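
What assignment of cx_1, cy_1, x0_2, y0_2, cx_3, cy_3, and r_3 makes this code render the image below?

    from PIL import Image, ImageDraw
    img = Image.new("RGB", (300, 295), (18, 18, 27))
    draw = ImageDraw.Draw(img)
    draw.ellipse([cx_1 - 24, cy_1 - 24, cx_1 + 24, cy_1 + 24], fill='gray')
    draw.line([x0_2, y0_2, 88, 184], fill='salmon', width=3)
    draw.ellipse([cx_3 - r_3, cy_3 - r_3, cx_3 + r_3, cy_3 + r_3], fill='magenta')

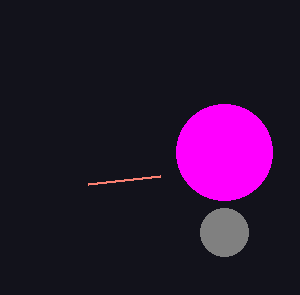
cx_1 = 224, cy_1 = 232, x0_2 = 160, y0_2 = 176, cx_3 = 224, cy_3 = 152, r_3 = 48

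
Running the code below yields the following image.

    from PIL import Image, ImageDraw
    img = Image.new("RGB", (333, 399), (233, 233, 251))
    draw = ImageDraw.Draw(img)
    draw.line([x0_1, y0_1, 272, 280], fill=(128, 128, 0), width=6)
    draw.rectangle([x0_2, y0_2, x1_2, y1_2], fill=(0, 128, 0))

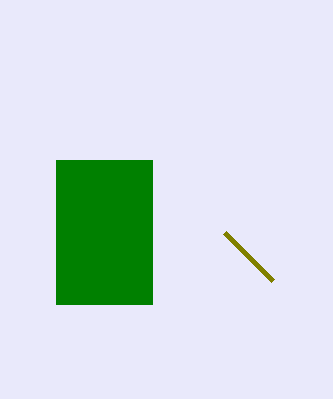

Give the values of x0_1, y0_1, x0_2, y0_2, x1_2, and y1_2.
x0_1 = 224, y0_1 = 232, x0_2 = 56, y0_2 = 160, x1_2 = 152, y1_2 = 304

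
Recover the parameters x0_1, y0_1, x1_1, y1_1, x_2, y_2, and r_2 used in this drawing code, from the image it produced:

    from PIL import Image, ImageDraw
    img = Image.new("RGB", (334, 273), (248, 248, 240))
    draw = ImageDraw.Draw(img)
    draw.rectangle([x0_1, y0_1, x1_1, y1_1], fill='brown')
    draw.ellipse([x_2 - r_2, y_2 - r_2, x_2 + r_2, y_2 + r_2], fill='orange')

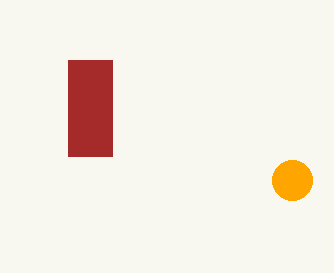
x0_1 = 68
y0_1 = 60
x1_1 = 112
y1_1 = 156
x_2 = 292
y_2 = 180
r_2 = 20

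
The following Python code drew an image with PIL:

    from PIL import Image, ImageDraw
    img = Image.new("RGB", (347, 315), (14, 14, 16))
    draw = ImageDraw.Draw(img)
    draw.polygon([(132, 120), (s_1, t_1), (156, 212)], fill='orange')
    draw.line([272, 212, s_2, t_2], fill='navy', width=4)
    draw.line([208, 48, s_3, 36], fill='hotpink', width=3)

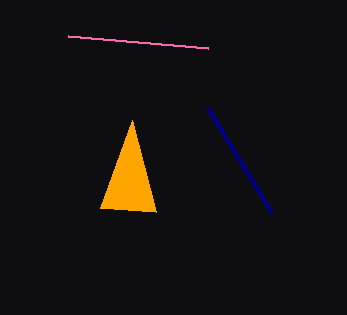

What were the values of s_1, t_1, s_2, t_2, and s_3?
s_1 = 100; t_1 = 208; s_2 = 208; t_2 = 108; s_3 = 68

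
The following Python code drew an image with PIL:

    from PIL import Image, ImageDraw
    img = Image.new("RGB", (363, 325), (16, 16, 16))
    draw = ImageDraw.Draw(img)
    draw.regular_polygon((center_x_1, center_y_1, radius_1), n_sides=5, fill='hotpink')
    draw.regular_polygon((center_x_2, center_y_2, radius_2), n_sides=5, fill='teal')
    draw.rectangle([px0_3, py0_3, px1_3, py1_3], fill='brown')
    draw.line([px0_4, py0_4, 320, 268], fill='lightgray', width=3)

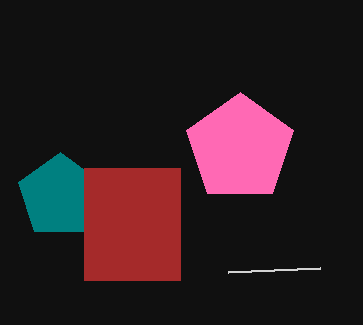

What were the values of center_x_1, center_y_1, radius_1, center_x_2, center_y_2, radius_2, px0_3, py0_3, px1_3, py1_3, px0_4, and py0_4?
center_x_1 = 240, center_y_1 = 148, radius_1 = 56, center_x_2 = 60, center_y_2 = 196, radius_2 = 44, px0_3 = 84, py0_3 = 168, px1_3 = 180, py1_3 = 280, px0_4 = 228, py0_4 = 272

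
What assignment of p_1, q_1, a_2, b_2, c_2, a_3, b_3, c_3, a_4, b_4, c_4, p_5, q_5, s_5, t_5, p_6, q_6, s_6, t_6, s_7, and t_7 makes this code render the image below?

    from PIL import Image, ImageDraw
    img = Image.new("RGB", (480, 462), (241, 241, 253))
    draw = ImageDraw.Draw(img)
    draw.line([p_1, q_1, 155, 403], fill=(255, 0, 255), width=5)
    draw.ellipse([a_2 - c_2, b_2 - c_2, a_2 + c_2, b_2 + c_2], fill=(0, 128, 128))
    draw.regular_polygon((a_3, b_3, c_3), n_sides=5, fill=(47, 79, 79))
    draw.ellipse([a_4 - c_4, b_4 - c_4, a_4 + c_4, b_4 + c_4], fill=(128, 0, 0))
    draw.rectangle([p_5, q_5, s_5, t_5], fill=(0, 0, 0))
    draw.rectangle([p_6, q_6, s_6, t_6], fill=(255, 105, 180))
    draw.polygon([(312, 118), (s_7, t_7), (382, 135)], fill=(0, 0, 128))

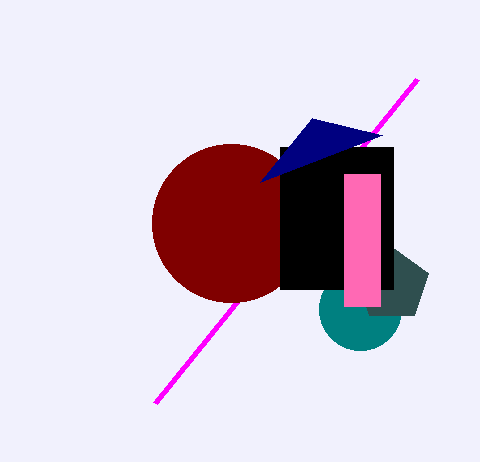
p_1 = 417, q_1 = 79, a_2 = 360, b_2 = 309, c_2 = 41, a_3 = 392, b_3 = 285, c_3 = 38, a_4 = 231, b_4 = 223, c_4 = 79, p_5 = 280, q_5 = 147, s_5 = 393, t_5 = 289, p_6 = 344, q_6 = 174, s_6 = 380, t_6 = 306, s_7 = 260, t_7 = 182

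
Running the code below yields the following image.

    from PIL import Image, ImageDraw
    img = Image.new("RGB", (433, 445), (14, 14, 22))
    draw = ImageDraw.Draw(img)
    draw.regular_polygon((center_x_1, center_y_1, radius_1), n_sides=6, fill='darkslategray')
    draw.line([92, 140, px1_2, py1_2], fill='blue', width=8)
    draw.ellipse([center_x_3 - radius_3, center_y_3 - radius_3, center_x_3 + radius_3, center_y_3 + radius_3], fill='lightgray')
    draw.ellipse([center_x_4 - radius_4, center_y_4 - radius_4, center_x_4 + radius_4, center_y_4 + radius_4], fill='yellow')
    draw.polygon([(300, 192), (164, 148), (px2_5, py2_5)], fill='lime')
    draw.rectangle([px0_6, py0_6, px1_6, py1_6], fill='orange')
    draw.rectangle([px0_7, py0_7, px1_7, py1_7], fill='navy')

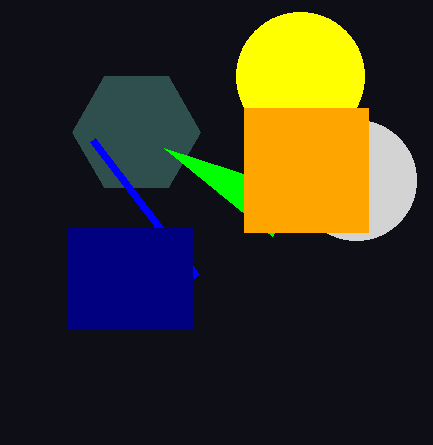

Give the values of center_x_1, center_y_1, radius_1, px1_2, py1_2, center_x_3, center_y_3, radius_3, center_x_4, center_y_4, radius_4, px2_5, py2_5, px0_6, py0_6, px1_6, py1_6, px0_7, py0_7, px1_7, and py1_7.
center_x_1 = 136; center_y_1 = 132; radius_1 = 64; px1_2 = 196; py1_2 = 276; center_x_3 = 356; center_y_3 = 180; radius_3 = 60; center_x_4 = 300; center_y_4 = 76; radius_4 = 64; px2_5 = 272; py2_5 = 236; px0_6 = 244; py0_6 = 108; px1_6 = 368; py1_6 = 232; px0_7 = 68; py0_7 = 228; px1_7 = 192; py1_7 = 328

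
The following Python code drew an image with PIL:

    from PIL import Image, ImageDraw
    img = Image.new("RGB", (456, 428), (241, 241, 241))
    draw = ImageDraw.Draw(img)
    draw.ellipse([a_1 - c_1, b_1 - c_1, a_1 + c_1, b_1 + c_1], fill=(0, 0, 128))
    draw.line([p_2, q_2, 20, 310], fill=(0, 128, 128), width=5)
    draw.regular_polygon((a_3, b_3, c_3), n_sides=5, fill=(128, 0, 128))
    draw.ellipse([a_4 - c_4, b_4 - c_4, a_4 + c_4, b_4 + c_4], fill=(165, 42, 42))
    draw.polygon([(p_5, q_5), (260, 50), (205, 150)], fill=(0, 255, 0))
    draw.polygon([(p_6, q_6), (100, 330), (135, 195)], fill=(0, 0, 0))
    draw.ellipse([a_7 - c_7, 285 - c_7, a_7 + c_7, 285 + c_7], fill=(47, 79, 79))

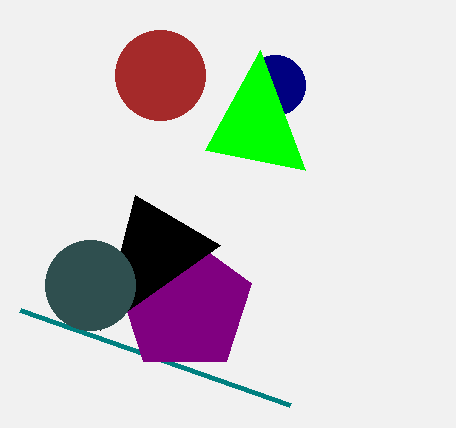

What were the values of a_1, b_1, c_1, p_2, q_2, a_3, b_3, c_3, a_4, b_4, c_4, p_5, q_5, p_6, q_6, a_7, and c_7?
a_1 = 275
b_1 = 85
c_1 = 30
p_2 = 290
q_2 = 405
a_3 = 185
b_3 = 305
c_3 = 70
a_4 = 160
b_4 = 75
c_4 = 45
p_5 = 305
q_5 = 170
p_6 = 220
q_6 = 245
a_7 = 90
c_7 = 45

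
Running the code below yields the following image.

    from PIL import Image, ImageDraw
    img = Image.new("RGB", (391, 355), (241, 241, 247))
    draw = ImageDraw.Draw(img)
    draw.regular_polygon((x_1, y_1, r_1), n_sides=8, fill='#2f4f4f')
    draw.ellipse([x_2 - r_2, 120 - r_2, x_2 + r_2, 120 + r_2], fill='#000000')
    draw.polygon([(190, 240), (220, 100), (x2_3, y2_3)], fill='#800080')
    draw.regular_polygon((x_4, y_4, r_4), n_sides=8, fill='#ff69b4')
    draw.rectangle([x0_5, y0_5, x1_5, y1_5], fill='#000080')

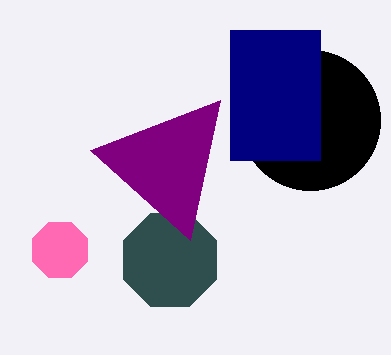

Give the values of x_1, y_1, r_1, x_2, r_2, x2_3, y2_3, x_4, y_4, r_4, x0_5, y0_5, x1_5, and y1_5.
x_1 = 170, y_1 = 260, r_1 = 50, x_2 = 310, r_2 = 70, x2_3 = 90, y2_3 = 150, x_4 = 60, y_4 = 250, r_4 = 30, x0_5 = 230, y0_5 = 30, x1_5 = 320, y1_5 = 160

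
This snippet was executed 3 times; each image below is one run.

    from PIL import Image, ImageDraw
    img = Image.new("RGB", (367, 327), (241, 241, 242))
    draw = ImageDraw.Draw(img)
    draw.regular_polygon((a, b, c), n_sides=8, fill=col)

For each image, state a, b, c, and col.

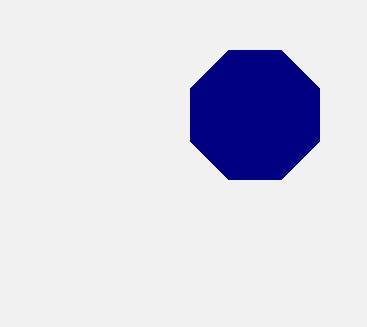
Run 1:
a = 255; b = 115; c = 70; col = 'navy'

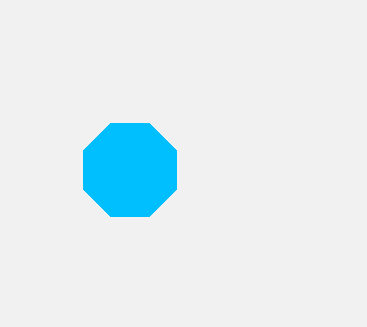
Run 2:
a = 130
b = 170
c = 50
col = 'deepskyblue'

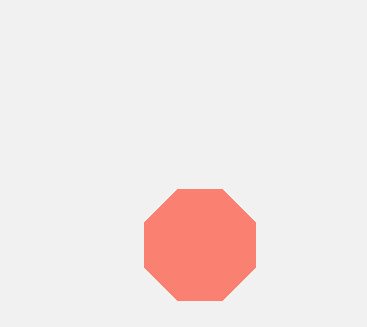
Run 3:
a = 200, b = 245, c = 60, col = 'salmon'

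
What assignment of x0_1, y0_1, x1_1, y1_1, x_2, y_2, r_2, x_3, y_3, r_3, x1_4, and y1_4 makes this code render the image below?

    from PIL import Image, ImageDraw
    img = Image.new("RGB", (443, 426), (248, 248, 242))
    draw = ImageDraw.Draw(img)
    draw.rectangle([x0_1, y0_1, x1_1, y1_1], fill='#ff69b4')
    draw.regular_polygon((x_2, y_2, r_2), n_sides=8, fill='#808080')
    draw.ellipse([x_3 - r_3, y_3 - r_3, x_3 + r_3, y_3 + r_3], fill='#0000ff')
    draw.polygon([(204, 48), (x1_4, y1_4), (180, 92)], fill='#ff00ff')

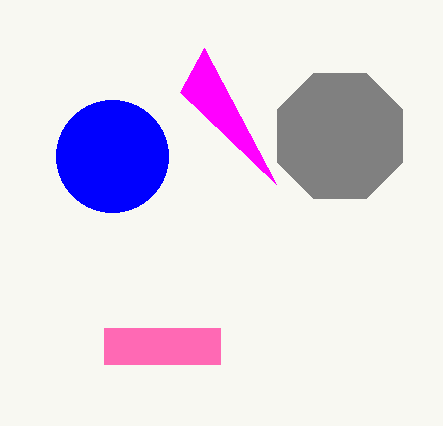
x0_1 = 104
y0_1 = 328
x1_1 = 220
y1_1 = 364
x_2 = 340
y_2 = 136
r_2 = 68
x_3 = 112
y_3 = 156
r_3 = 56
x1_4 = 276
y1_4 = 184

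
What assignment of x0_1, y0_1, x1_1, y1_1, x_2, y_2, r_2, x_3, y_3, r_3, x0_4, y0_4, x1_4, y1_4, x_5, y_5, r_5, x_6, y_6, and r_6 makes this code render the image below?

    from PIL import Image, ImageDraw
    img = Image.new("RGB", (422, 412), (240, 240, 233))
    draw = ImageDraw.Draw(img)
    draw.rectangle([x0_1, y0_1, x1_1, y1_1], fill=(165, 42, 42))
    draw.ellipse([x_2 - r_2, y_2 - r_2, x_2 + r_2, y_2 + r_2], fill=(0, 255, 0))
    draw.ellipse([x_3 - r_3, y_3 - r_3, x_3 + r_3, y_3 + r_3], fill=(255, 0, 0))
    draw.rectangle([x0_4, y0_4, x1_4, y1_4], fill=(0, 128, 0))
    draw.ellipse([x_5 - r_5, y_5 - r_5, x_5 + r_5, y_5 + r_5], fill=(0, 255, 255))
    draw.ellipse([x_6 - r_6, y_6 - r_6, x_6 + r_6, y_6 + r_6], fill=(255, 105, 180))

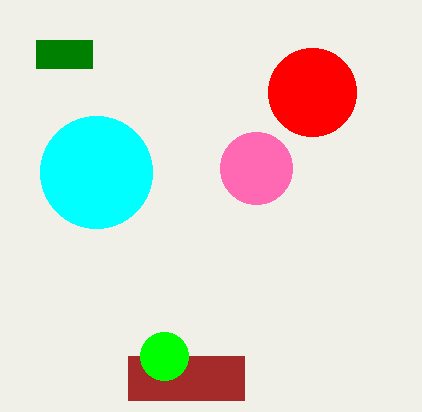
x0_1 = 128
y0_1 = 356
x1_1 = 244
y1_1 = 400
x_2 = 164
y_2 = 356
r_2 = 24
x_3 = 312
y_3 = 92
r_3 = 44
x0_4 = 36
y0_4 = 40
x1_4 = 92
y1_4 = 68
x_5 = 96
y_5 = 172
r_5 = 56
x_6 = 256
y_6 = 168
r_6 = 36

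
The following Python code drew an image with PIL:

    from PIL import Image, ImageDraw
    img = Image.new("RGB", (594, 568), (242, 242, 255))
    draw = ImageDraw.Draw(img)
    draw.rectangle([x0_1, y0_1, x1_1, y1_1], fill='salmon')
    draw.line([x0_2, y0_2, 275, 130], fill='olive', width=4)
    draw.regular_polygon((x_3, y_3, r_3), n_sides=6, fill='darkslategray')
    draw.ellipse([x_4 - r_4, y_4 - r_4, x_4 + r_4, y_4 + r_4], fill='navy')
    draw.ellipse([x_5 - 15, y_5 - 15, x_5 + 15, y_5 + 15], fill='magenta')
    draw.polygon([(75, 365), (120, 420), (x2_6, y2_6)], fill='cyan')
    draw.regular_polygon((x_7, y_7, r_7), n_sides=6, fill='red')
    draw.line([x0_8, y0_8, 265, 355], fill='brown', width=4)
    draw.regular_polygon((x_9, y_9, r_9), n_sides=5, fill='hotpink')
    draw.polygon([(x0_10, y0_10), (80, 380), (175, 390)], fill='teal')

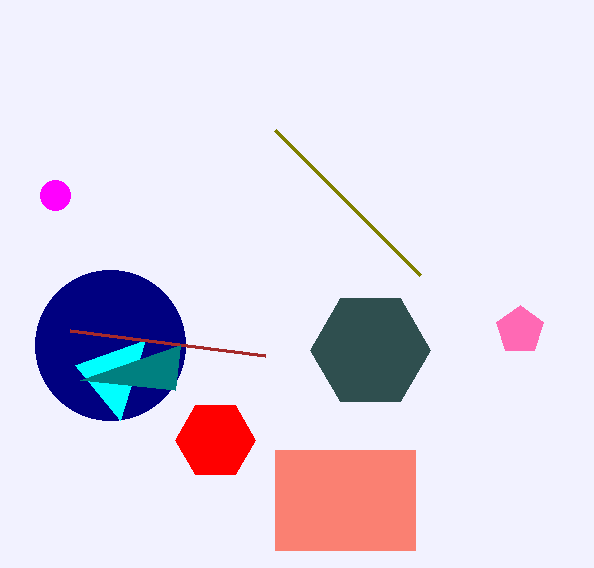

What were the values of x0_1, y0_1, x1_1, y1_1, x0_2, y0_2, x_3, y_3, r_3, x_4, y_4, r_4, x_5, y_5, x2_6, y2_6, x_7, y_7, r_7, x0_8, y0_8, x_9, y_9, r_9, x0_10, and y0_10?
x0_1 = 275
y0_1 = 450
x1_1 = 415
y1_1 = 550
x0_2 = 420
y0_2 = 275
x_3 = 370
y_3 = 350
r_3 = 60
x_4 = 110
y_4 = 345
r_4 = 75
x_5 = 55
y_5 = 195
x2_6 = 145
y2_6 = 340
x_7 = 215
y_7 = 440
r_7 = 40
x0_8 = 70
y0_8 = 330
x_9 = 520
y_9 = 330
r_9 = 25
x0_10 = 180
y0_10 = 345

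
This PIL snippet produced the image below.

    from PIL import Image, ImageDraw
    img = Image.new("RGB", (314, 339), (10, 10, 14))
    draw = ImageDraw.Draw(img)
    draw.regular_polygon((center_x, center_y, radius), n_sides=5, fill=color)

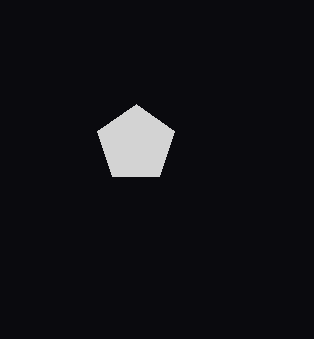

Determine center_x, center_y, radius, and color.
center_x = 136; center_y = 144; radius = 40; color = 'lightgray'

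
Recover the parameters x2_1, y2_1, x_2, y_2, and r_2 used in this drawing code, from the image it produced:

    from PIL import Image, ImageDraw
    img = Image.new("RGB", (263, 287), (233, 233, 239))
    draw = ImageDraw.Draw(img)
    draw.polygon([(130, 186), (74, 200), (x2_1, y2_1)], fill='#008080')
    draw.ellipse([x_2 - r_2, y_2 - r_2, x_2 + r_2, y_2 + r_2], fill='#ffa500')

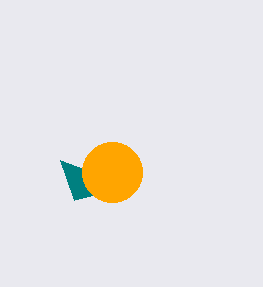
x2_1 = 60, y2_1 = 160, x_2 = 112, y_2 = 172, r_2 = 30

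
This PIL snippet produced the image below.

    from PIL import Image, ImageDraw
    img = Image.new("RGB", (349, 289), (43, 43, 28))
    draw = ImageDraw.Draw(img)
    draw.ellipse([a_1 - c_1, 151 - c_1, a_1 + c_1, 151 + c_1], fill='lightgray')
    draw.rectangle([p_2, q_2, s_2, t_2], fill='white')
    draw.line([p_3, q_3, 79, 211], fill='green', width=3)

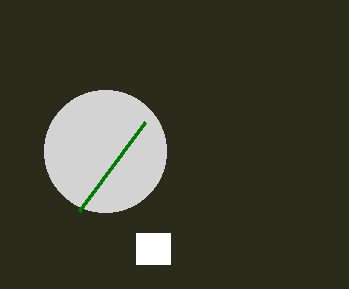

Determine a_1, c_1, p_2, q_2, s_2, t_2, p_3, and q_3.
a_1 = 105; c_1 = 61; p_2 = 136; q_2 = 233; s_2 = 170; t_2 = 264; p_3 = 145; q_3 = 122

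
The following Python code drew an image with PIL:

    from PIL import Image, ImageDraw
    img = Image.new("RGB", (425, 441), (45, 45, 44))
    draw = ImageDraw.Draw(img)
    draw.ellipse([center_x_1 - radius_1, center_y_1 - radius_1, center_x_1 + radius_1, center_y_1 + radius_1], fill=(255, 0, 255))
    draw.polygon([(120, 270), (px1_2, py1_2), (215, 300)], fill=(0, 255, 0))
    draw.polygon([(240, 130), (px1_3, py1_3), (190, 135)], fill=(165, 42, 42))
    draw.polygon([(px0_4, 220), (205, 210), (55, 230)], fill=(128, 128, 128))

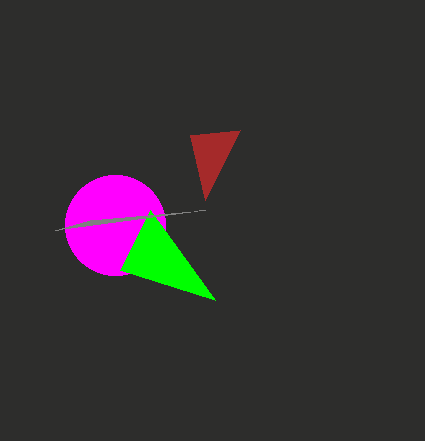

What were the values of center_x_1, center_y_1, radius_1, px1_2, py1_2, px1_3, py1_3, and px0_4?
center_x_1 = 115
center_y_1 = 225
radius_1 = 50
px1_2 = 150
py1_2 = 210
px1_3 = 205
py1_3 = 200
px0_4 = 90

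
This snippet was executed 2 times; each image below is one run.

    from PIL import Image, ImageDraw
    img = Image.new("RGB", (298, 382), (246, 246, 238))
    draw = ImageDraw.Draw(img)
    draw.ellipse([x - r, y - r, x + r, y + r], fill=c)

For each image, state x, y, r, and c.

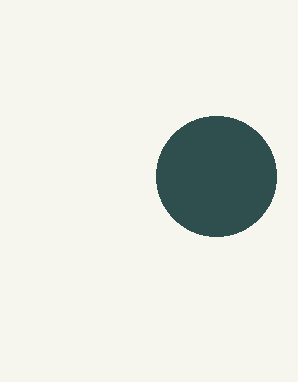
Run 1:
x = 216; y = 176; r = 60; c = 'darkslategray'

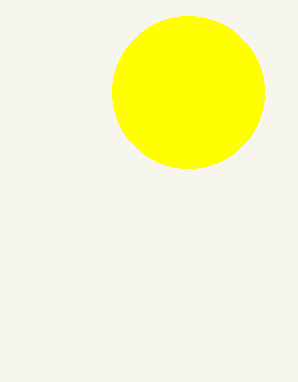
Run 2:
x = 188
y = 92
r = 76
c = 'yellow'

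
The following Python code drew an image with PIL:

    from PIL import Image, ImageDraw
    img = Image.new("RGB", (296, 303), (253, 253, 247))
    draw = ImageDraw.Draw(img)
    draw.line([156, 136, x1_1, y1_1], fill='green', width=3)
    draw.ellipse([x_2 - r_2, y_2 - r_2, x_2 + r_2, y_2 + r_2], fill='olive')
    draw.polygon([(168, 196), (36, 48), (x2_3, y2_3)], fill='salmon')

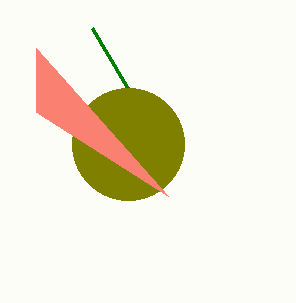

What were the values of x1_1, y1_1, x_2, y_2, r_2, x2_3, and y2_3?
x1_1 = 92; y1_1 = 28; x_2 = 128; y_2 = 144; r_2 = 56; x2_3 = 36; y2_3 = 112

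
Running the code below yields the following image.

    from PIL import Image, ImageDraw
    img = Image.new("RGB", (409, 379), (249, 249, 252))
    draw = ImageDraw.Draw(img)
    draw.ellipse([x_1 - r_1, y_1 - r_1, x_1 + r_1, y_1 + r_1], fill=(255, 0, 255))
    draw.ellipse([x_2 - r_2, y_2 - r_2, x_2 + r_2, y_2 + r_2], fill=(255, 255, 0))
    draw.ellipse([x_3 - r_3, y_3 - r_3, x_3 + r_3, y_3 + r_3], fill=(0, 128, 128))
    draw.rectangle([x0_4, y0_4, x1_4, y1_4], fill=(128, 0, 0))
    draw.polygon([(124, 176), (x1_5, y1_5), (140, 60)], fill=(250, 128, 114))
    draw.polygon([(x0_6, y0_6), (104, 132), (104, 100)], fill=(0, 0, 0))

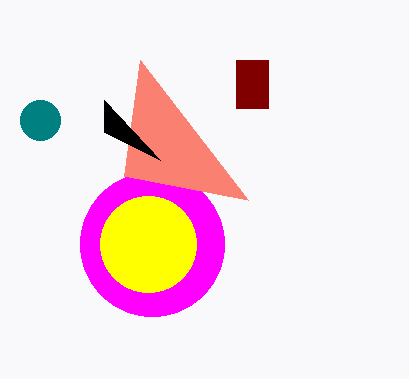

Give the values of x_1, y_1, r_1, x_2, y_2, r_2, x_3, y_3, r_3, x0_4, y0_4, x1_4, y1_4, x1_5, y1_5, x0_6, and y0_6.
x_1 = 152; y_1 = 244; r_1 = 72; x_2 = 148; y_2 = 244; r_2 = 48; x_3 = 40; y_3 = 120; r_3 = 20; x0_4 = 236; y0_4 = 60; x1_4 = 268; y1_4 = 108; x1_5 = 248; y1_5 = 200; x0_6 = 160; y0_6 = 160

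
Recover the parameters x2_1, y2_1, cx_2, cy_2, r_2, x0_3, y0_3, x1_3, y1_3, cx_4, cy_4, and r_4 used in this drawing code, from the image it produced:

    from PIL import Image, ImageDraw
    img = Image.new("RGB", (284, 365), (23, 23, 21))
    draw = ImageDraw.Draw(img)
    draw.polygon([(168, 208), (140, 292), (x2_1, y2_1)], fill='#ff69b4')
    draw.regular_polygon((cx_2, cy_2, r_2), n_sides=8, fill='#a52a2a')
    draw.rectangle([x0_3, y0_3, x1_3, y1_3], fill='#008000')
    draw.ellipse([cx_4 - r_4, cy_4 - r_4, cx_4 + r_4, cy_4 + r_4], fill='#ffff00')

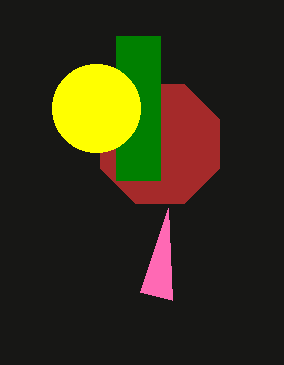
x2_1 = 172; y2_1 = 300; cx_2 = 160; cy_2 = 144; r_2 = 64; x0_3 = 116; y0_3 = 36; x1_3 = 160; y1_3 = 180; cx_4 = 96; cy_4 = 108; r_4 = 44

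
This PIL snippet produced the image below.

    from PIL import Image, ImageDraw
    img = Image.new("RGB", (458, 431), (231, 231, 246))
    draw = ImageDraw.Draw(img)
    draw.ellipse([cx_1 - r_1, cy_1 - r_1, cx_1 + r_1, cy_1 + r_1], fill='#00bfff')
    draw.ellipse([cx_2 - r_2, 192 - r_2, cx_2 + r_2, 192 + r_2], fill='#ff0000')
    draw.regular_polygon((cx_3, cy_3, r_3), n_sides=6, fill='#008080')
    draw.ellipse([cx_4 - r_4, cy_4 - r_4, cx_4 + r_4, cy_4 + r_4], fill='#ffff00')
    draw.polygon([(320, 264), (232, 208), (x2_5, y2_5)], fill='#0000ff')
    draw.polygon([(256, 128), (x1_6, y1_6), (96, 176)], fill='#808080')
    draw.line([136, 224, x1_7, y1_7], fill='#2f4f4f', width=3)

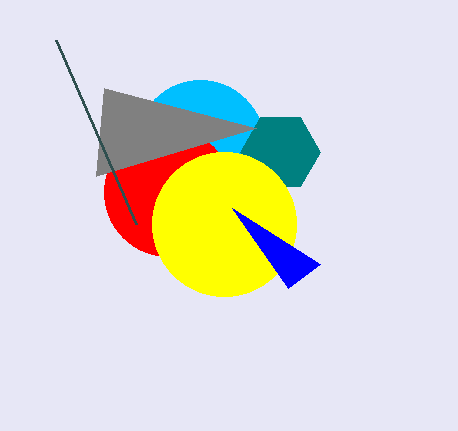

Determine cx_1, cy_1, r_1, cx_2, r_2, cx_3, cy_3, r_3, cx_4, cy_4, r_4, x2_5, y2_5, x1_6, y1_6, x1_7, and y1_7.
cx_1 = 200
cy_1 = 144
r_1 = 64
cx_2 = 168
r_2 = 64
cx_3 = 280
cy_3 = 152
r_3 = 40
cx_4 = 224
cy_4 = 224
r_4 = 72
x2_5 = 288
y2_5 = 288
x1_6 = 104
y1_6 = 88
x1_7 = 56
y1_7 = 40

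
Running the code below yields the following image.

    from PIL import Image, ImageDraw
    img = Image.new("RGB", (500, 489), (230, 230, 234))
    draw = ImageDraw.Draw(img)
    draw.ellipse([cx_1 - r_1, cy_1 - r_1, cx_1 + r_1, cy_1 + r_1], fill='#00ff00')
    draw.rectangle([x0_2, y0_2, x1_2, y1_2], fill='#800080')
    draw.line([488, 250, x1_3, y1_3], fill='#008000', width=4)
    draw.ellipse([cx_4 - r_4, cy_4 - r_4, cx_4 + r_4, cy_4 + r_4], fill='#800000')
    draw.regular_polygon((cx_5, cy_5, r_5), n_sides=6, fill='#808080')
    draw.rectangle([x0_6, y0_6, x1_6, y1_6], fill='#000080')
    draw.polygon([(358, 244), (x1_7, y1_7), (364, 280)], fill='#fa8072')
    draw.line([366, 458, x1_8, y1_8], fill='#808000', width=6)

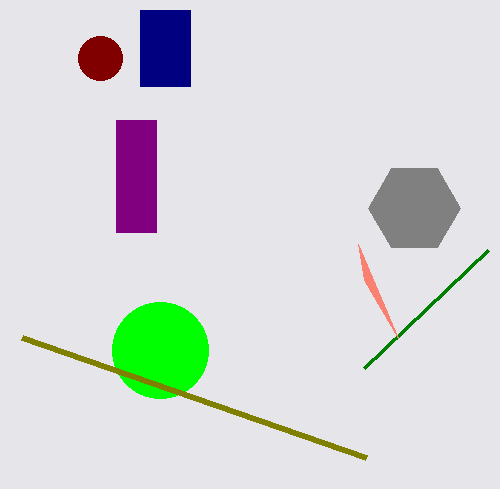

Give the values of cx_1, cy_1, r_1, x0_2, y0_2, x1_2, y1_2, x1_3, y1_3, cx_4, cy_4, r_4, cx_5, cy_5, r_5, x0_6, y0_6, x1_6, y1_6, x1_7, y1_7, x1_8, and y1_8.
cx_1 = 160; cy_1 = 350; r_1 = 48; x0_2 = 116; y0_2 = 120; x1_2 = 156; y1_2 = 232; x1_3 = 364; y1_3 = 368; cx_4 = 100; cy_4 = 58; r_4 = 22; cx_5 = 414; cy_5 = 208; r_5 = 46; x0_6 = 140; y0_6 = 10; x1_6 = 190; y1_6 = 86; x1_7 = 398; y1_7 = 338; x1_8 = 22; y1_8 = 338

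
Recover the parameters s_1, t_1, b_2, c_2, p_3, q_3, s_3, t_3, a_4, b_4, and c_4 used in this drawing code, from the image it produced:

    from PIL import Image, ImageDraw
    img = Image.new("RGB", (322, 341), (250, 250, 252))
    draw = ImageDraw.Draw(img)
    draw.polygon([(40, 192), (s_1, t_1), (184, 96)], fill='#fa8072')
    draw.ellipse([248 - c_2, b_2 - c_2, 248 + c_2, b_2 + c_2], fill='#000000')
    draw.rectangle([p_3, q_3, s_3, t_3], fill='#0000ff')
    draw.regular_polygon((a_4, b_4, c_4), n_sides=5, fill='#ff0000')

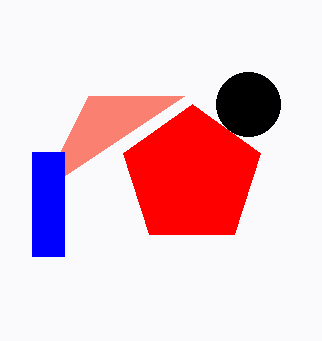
s_1 = 88
t_1 = 96
b_2 = 104
c_2 = 32
p_3 = 32
q_3 = 152
s_3 = 64
t_3 = 256
a_4 = 192
b_4 = 176
c_4 = 72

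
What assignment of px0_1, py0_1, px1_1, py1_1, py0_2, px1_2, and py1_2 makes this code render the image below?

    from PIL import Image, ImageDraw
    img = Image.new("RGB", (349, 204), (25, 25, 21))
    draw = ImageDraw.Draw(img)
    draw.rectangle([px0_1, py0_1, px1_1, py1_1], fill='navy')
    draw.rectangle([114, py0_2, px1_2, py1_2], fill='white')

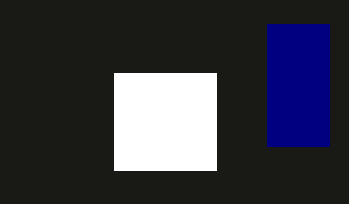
px0_1 = 267
py0_1 = 24
px1_1 = 329
py1_1 = 146
py0_2 = 73
px1_2 = 216
py1_2 = 170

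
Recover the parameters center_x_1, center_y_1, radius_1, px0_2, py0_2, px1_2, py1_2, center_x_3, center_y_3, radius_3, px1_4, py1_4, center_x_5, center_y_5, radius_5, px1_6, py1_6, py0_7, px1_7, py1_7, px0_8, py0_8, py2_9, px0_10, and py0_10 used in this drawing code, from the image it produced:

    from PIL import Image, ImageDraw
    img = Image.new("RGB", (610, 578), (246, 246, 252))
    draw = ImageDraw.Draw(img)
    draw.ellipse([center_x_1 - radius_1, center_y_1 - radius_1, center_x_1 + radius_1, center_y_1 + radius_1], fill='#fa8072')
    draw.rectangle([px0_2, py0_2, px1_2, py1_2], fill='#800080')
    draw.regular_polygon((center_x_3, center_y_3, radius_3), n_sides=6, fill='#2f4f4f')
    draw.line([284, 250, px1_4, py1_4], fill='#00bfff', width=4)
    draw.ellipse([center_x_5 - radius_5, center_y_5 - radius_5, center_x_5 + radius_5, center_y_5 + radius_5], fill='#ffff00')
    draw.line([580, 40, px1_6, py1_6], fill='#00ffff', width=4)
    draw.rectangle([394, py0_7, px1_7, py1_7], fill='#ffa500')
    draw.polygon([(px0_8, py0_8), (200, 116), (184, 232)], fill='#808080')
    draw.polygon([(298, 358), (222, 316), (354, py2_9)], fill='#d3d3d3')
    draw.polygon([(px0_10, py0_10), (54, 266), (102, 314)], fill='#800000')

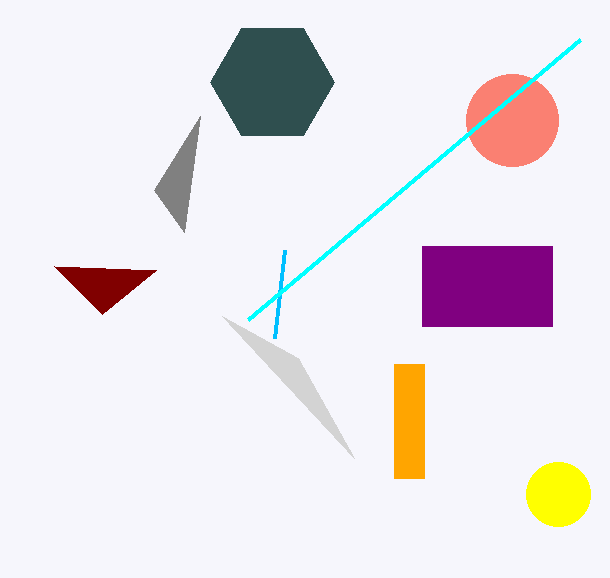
center_x_1 = 512; center_y_1 = 120; radius_1 = 46; px0_2 = 422; py0_2 = 246; px1_2 = 552; py1_2 = 326; center_x_3 = 272; center_y_3 = 82; radius_3 = 62; px1_4 = 274; py1_4 = 338; center_x_5 = 558; center_y_5 = 494; radius_5 = 32; px1_6 = 248; py1_6 = 320; py0_7 = 364; px1_7 = 424; py1_7 = 478; px0_8 = 154; py0_8 = 190; py2_9 = 458; px0_10 = 156; py0_10 = 270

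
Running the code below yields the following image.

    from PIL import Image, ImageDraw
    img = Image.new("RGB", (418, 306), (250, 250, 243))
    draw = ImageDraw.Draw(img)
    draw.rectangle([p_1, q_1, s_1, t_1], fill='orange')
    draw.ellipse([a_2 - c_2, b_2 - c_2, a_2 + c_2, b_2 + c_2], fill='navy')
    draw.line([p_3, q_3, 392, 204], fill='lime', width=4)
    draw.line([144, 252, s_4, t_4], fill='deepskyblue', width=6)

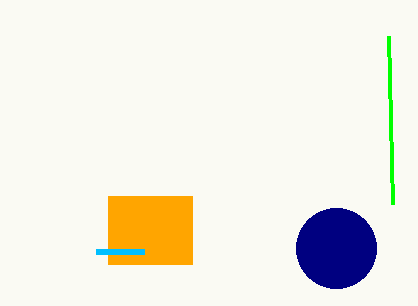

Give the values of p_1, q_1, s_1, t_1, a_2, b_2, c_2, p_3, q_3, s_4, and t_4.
p_1 = 108
q_1 = 196
s_1 = 192
t_1 = 264
a_2 = 336
b_2 = 248
c_2 = 40
p_3 = 388
q_3 = 36
s_4 = 96
t_4 = 252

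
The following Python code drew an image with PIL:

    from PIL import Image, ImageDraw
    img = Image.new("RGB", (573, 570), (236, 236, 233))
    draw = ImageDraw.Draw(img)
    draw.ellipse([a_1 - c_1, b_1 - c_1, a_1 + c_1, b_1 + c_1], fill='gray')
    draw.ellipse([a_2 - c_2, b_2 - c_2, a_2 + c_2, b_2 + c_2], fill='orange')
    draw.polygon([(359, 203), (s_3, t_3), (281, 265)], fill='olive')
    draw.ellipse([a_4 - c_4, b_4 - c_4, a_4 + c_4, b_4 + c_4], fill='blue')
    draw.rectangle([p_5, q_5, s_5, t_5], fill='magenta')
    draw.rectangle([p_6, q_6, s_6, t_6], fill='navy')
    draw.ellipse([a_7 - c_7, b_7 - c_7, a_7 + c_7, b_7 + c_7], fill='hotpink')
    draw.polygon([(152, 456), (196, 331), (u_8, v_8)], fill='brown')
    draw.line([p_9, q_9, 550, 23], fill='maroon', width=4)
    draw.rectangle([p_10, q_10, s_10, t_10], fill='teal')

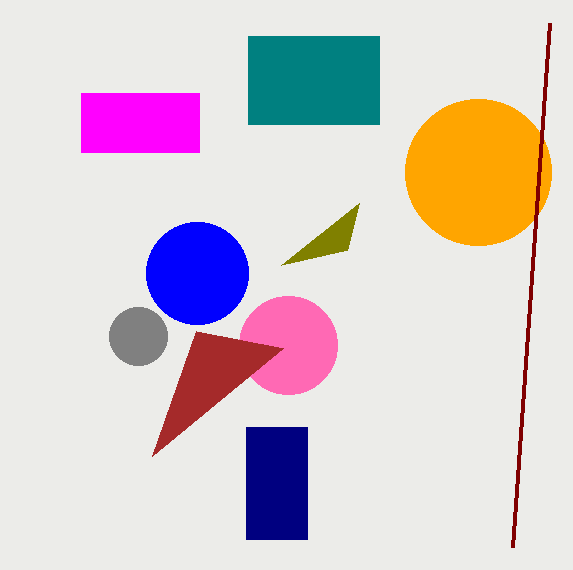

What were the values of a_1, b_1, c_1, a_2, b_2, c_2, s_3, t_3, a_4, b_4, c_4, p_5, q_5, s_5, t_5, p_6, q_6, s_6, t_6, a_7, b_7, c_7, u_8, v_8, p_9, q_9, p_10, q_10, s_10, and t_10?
a_1 = 138; b_1 = 336; c_1 = 29; a_2 = 478; b_2 = 172; c_2 = 73; s_3 = 347; t_3 = 250; a_4 = 197; b_4 = 273; c_4 = 51; p_5 = 81; q_5 = 93; s_5 = 199; t_5 = 152; p_6 = 246; q_6 = 427; s_6 = 307; t_6 = 539; a_7 = 288; b_7 = 345; c_7 = 49; u_8 = 283; v_8 = 348; p_9 = 513; q_9 = 547; p_10 = 248; q_10 = 36; s_10 = 379; t_10 = 124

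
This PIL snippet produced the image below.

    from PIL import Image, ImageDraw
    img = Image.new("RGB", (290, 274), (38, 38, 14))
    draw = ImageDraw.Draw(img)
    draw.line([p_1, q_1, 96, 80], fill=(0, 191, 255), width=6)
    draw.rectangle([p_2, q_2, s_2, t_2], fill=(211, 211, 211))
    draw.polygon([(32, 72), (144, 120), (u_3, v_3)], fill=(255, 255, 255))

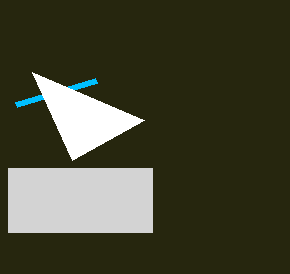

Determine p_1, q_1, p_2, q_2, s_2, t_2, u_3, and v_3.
p_1 = 16, q_1 = 104, p_2 = 8, q_2 = 168, s_2 = 152, t_2 = 232, u_3 = 72, v_3 = 160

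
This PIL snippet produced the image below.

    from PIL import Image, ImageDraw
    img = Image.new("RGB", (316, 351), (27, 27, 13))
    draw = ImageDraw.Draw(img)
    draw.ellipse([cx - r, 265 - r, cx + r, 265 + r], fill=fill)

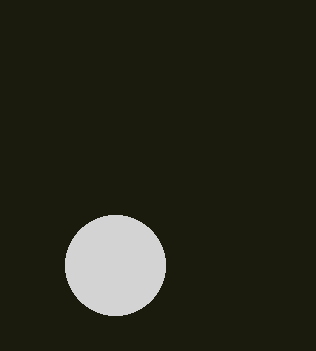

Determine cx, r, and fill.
cx = 115, r = 50, fill = 'lightgray'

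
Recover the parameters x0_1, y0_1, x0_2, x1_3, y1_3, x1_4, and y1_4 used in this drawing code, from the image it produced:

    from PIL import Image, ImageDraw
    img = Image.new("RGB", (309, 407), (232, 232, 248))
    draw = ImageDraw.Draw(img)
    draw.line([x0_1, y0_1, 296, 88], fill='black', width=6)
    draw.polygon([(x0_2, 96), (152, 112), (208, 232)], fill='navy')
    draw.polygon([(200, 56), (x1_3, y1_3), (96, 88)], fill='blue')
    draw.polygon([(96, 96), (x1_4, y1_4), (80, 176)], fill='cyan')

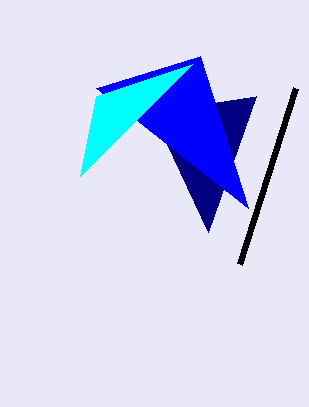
x0_1 = 240
y0_1 = 264
x0_2 = 256
x1_3 = 248
y1_3 = 208
x1_4 = 192
y1_4 = 64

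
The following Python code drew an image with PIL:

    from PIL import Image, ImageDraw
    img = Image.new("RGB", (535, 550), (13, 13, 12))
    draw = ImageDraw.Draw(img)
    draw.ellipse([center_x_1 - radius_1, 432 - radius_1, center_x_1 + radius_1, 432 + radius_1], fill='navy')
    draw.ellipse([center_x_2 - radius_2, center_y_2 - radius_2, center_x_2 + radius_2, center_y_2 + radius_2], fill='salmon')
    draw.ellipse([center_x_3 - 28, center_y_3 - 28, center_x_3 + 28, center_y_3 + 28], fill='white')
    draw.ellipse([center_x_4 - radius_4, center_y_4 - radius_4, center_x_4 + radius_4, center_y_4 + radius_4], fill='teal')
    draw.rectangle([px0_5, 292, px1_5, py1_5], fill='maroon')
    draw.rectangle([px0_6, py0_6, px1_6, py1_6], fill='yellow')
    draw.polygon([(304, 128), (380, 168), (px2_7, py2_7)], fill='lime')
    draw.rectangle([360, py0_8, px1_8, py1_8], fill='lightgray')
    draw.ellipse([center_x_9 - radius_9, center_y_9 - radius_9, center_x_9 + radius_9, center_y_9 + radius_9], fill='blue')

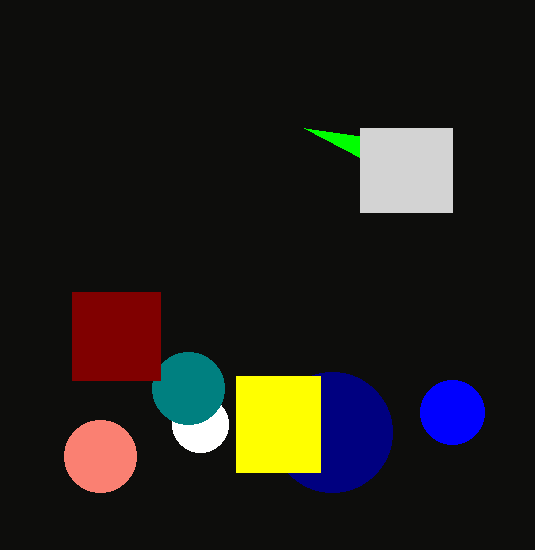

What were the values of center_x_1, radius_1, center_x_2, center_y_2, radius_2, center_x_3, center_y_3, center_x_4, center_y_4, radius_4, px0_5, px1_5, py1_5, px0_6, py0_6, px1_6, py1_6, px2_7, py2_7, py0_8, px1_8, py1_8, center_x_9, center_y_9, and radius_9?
center_x_1 = 332
radius_1 = 60
center_x_2 = 100
center_y_2 = 456
radius_2 = 36
center_x_3 = 200
center_y_3 = 424
center_x_4 = 188
center_y_4 = 388
radius_4 = 36
px0_5 = 72
px1_5 = 160
py1_5 = 380
px0_6 = 236
py0_6 = 376
px1_6 = 320
py1_6 = 472
px2_7 = 360
py2_7 = 136
py0_8 = 128
px1_8 = 452
py1_8 = 212
center_x_9 = 452
center_y_9 = 412
radius_9 = 32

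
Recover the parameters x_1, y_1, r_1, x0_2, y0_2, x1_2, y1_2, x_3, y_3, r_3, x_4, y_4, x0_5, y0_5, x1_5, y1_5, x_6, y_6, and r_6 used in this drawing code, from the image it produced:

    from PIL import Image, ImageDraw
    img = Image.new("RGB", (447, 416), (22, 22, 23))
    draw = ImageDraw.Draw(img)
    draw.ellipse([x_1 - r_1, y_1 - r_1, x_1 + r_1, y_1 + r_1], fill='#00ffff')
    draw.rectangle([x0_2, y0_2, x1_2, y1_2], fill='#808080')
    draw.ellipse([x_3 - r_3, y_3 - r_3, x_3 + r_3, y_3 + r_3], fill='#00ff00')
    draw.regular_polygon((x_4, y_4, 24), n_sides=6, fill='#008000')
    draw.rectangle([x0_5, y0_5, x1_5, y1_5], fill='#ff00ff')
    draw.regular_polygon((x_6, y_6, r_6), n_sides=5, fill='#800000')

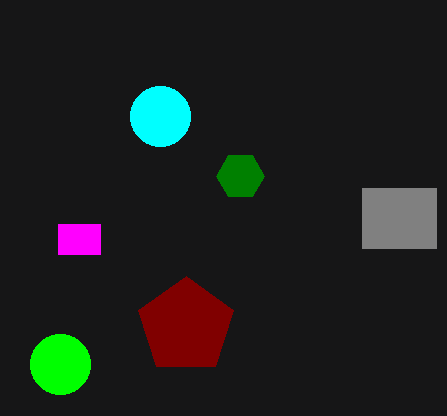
x_1 = 160, y_1 = 116, r_1 = 30, x0_2 = 362, y0_2 = 188, x1_2 = 436, y1_2 = 248, x_3 = 60, y_3 = 364, r_3 = 30, x_4 = 240, y_4 = 176, x0_5 = 58, y0_5 = 224, x1_5 = 100, y1_5 = 254, x_6 = 186, y_6 = 326, r_6 = 50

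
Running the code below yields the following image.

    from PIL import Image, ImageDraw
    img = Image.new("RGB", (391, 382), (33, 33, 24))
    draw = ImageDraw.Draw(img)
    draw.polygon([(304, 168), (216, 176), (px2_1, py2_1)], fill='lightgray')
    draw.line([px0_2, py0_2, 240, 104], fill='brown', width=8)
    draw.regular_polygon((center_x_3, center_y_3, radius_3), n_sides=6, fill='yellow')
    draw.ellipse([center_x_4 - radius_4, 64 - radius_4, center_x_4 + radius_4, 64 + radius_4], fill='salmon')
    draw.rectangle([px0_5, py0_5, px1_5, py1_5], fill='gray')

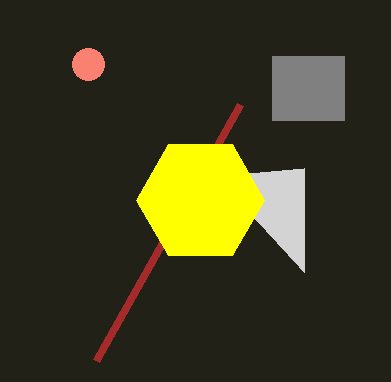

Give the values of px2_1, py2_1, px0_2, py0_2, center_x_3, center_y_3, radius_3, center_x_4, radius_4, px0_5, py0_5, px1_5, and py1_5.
px2_1 = 304; py2_1 = 272; px0_2 = 96; py0_2 = 360; center_x_3 = 200; center_y_3 = 200; radius_3 = 64; center_x_4 = 88; radius_4 = 16; px0_5 = 272; py0_5 = 56; px1_5 = 344; py1_5 = 120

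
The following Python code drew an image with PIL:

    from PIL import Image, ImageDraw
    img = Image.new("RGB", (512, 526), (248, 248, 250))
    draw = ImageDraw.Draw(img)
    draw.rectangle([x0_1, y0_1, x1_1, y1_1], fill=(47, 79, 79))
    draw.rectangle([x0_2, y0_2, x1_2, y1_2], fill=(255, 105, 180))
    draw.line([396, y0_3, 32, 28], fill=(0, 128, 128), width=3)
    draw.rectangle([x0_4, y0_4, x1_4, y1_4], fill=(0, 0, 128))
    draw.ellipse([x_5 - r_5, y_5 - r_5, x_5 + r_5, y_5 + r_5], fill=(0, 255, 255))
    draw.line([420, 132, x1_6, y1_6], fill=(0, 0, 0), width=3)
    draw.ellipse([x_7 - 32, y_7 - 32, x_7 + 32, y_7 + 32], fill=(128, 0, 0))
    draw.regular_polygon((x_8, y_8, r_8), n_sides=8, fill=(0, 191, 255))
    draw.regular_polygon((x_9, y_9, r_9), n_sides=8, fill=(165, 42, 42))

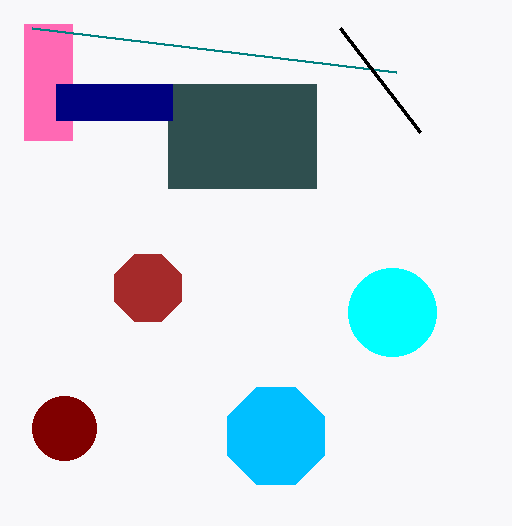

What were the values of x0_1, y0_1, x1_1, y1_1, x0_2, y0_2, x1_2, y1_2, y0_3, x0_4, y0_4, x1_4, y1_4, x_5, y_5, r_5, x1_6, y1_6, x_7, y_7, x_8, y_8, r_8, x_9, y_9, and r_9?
x0_1 = 168; y0_1 = 84; x1_1 = 316; y1_1 = 188; x0_2 = 24; y0_2 = 24; x1_2 = 72; y1_2 = 140; y0_3 = 72; x0_4 = 56; y0_4 = 84; x1_4 = 172; y1_4 = 120; x_5 = 392; y_5 = 312; r_5 = 44; x1_6 = 340; y1_6 = 28; x_7 = 64; y_7 = 428; x_8 = 276; y_8 = 436; r_8 = 52; x_9 = 148; y_9 = 288; r_9 = 36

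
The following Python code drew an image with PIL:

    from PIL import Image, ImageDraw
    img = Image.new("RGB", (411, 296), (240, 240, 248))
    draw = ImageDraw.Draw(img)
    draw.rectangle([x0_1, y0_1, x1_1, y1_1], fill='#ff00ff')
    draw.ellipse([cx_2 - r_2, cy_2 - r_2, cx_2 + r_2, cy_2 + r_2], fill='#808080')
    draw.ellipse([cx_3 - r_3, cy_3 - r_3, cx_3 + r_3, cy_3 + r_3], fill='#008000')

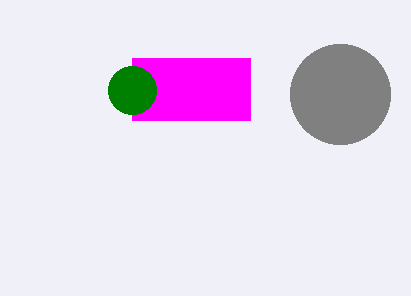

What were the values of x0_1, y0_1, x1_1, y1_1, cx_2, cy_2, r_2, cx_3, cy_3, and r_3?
x0_1 = 132, y0_1 = 58, x1_1 = 250, y1_1 = 120, cx_2 = 340, cy_2 = 94, r_2 = 50, cx_3 = 132, cy_3 = 90, r_3 = 24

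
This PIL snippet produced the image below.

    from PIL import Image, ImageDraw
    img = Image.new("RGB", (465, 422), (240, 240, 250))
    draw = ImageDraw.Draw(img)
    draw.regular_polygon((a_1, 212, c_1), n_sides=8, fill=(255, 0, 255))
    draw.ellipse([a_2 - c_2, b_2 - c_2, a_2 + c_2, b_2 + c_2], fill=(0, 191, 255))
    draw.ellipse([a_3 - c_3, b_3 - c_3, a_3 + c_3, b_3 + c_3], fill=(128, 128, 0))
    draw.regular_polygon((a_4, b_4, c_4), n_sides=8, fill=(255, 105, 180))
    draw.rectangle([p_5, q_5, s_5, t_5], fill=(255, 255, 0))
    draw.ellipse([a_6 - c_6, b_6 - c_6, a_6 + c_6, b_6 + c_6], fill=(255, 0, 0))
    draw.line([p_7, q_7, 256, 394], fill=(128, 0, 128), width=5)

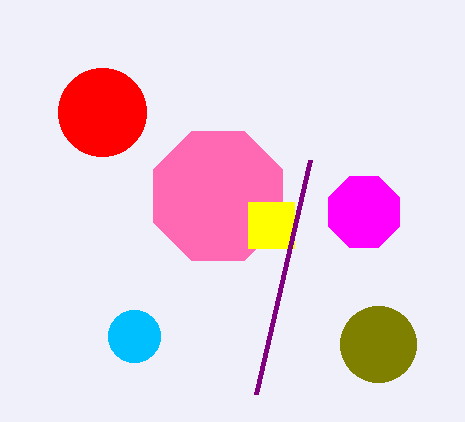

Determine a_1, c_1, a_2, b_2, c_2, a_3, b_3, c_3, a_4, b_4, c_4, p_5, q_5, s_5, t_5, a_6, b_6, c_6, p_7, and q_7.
a_1 = 364
c_1 = 38
a_2 = 134
b_2 = 336
c_2 = 26
a_3 = 378
b_3 = 344
c_3 = 38
a_4 = 218
b_4 = 196
c_4 = 70
p_5 = 248
q_5 = 202
s_5 = 294
t_5 = 248
a_6 = 102
b_6 = 112
c_6 = 44
p_7 = 310
q_7 = 160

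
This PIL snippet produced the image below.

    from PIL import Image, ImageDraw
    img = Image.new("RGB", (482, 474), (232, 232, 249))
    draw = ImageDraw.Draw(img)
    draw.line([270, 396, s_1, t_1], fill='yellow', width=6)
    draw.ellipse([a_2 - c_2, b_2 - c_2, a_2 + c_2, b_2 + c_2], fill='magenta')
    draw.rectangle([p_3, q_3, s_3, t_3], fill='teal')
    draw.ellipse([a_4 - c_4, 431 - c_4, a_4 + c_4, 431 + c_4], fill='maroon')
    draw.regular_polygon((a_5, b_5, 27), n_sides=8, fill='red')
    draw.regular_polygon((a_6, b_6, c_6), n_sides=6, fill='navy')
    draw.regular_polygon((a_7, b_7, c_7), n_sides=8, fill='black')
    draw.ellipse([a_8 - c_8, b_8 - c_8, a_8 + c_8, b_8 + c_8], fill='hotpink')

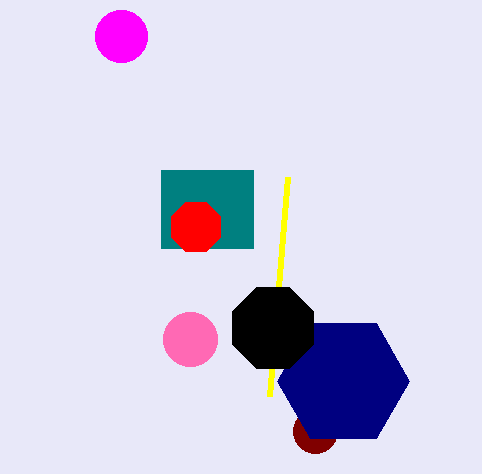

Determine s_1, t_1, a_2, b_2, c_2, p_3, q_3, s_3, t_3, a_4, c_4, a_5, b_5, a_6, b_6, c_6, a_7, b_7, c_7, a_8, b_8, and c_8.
s_1 = 288; t_1 = 177; a_2 = 121; b_2 = 36; c_2 = 26; p_3 = 161; q_3 = 170; s_3 = 253; t_3 = 248; a_4 = 315; c_4 = 22; a_5 = 196; b_5 = 227; a_6 = 343; b_6 = 381; c_6 = 66; a_7 = 273; b_7 = 328; c_7 = 44; a_8 = 190; b_8 = 339; c_8 = 27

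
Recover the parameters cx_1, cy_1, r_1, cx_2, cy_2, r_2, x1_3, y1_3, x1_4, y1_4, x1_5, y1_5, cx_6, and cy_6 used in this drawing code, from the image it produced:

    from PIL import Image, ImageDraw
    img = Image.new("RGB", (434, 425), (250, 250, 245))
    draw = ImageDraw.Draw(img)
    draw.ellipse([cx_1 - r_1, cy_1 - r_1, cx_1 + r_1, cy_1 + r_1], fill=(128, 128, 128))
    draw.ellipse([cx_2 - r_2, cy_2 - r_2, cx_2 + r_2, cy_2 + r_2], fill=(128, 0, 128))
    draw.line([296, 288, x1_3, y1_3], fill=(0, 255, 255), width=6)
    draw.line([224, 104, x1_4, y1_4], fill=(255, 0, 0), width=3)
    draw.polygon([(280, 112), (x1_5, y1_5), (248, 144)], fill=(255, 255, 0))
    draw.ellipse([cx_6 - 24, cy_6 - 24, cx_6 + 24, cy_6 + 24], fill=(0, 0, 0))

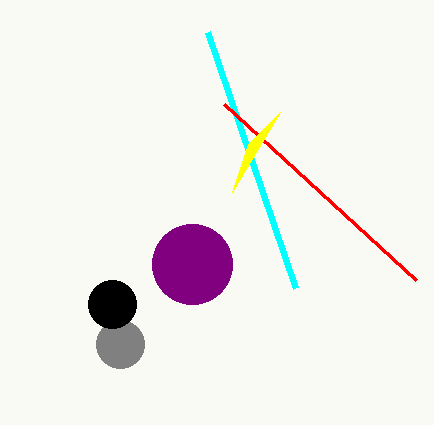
cx_1 = 120, cy_1 = 344, r_1 = 24, cx_2 = 192, cy_2 = 264, r_2 = 40, x1_3 = 208, y1_3 = 32, x1_4 = 416, y1_4 = 280, x1_5 = 232, y1_5 = 192, cx_6 = 112, cy_6 = 304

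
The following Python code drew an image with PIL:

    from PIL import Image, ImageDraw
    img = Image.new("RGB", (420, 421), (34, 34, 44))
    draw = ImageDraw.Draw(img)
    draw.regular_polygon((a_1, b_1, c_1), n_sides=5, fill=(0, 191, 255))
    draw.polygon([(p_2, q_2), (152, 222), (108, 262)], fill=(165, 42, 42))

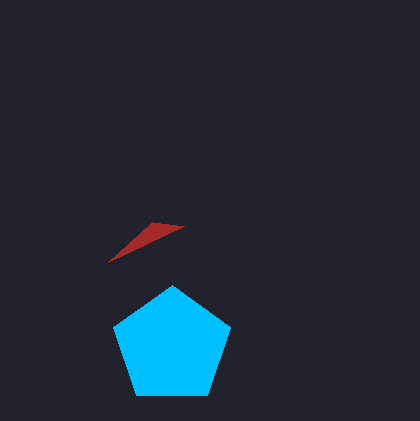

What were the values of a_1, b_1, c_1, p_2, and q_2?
a_1 = 172; b_1 = 346; c_1 = 61; p_2 = 184; q_2 = 226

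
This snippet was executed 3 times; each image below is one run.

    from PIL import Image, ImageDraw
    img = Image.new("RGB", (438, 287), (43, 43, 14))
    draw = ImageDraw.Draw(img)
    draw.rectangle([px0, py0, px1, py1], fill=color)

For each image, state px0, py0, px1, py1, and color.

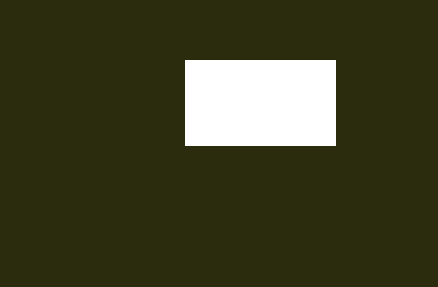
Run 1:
px0 = 185, py0 = 60, px1 = 335, py1 = 145, color = 'white'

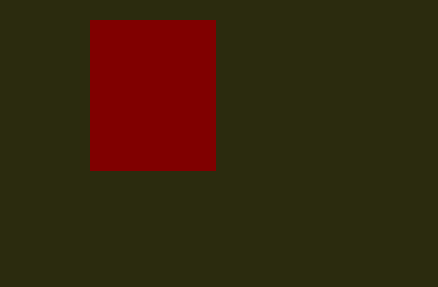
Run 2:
px0 = 90
py0 = 20
px1 = 215
py1 = 170
color = 'maroon'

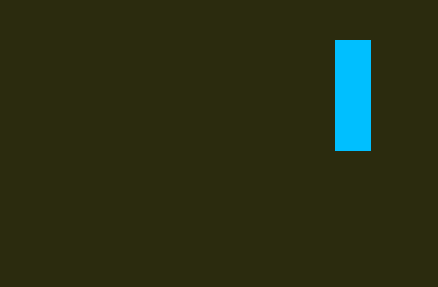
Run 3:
px0 = 335
py0 = 40
px1 = 370
py1 = 150
color = 'deepskyblue'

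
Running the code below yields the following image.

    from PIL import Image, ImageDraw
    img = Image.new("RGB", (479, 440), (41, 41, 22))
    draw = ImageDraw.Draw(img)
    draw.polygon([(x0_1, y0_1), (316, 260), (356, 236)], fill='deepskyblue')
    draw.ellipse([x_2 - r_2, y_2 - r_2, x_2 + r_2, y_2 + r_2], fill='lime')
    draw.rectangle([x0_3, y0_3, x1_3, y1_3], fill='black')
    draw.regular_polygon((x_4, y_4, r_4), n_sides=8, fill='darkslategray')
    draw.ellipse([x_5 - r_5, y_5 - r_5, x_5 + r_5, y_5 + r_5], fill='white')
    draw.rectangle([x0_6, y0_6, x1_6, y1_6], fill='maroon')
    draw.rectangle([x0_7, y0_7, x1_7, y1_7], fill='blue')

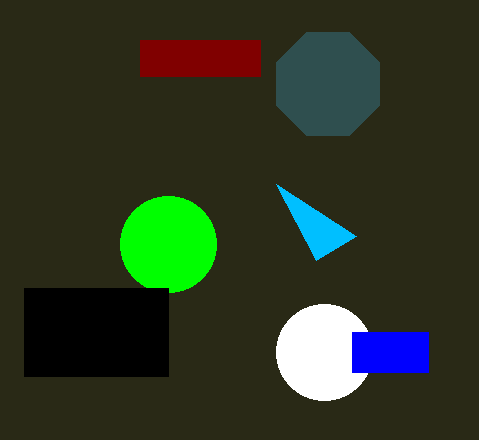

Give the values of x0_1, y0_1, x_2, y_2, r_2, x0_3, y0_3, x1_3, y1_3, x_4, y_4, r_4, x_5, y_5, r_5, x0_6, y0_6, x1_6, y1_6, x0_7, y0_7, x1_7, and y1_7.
x0_1 = 276
y0_1 = 184
x_2 = 168
y_2 = 244
r_2 = 48
x0_3 = 24
y0_3 = 288
x1_3 = 168
y1_3 = 376
x_4 = 328
y_4 = 84
r_4 = 56
x_5 = 324
y_5 = 352
r_5 = 48
x0_6 = 140
y0_6 = 40
x1_6 = 260
y1_6 = 76
x0_7 = 352
y0_7 = 332
x1_7 = 428
y1_7 = 372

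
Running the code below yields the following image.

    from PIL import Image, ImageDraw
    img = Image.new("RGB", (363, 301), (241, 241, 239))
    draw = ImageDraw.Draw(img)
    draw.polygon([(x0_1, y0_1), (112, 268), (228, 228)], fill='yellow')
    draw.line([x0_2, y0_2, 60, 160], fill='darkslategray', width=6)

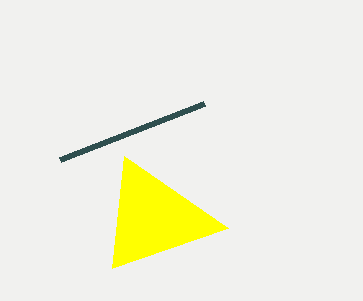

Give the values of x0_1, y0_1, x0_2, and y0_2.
x0_1 = 124, y0_1 = 156, x0_2 = 204, y0_2 = 104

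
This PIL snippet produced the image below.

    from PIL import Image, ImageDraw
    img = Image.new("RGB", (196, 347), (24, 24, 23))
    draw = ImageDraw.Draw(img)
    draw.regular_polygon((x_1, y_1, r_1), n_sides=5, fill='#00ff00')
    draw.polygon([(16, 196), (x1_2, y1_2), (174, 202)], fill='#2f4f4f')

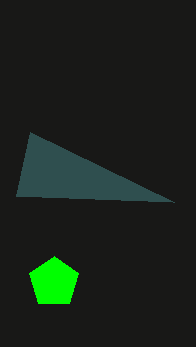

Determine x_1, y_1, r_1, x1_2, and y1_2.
x_1 = 54; y_1 = 282; r_1 = 26; x1_2 = 30; y1_2 = 132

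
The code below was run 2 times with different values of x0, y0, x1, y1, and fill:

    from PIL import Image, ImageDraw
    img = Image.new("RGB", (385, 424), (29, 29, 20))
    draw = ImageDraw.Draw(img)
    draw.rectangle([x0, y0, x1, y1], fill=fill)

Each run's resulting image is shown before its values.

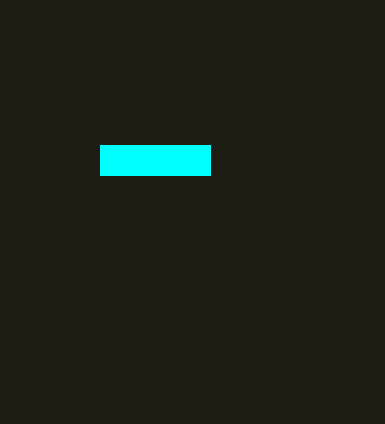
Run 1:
x0 = 100, y0 = 145, x1 = 210, y1 = 175, fill = 'cyan'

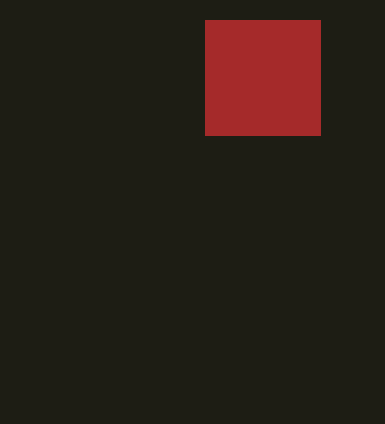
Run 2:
x0 = 205; y0 = 20; x1 = 320; y1 = 135; fill = 'brown'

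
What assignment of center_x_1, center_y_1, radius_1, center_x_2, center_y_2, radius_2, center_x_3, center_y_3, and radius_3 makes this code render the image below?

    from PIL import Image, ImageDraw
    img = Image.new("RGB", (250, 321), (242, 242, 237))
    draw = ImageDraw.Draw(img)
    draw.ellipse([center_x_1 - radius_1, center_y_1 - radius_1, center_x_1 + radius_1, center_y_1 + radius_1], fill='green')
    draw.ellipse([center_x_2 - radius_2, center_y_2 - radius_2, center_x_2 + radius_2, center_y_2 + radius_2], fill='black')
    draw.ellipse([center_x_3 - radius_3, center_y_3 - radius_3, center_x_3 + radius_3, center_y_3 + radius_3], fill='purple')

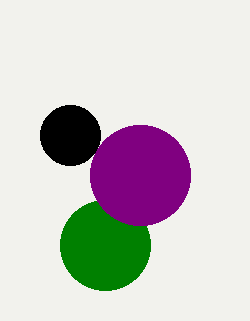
center_x_1 = 105, center_y_1 = 245, radius_1 = 45, center_x_2 = 70, center_y_2 = 135, radius_2 = 30, center_x_3 = 140, center_y_3 = 175, radius_3 = 50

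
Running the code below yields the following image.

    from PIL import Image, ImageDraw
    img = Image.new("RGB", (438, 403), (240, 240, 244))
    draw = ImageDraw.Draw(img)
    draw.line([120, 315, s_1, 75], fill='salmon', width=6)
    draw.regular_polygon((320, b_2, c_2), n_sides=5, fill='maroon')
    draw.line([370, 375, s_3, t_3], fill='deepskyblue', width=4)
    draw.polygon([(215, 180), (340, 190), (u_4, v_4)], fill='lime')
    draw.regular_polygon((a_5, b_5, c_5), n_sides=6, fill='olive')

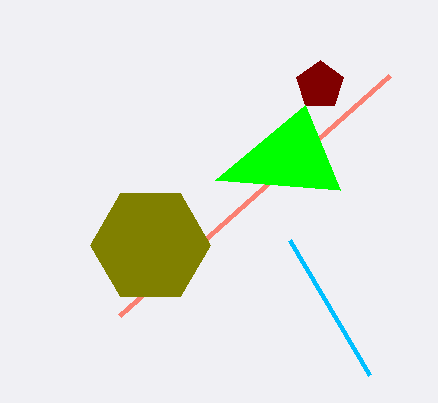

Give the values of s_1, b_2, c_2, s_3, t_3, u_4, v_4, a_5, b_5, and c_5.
s_1 = 390
b_2 = 85
c_2 = 25
s_3 = 290
t_3 = 240
u_4 = 305
v_4 = 105
a_5 = 150
b_5 = 245
c_5 = 60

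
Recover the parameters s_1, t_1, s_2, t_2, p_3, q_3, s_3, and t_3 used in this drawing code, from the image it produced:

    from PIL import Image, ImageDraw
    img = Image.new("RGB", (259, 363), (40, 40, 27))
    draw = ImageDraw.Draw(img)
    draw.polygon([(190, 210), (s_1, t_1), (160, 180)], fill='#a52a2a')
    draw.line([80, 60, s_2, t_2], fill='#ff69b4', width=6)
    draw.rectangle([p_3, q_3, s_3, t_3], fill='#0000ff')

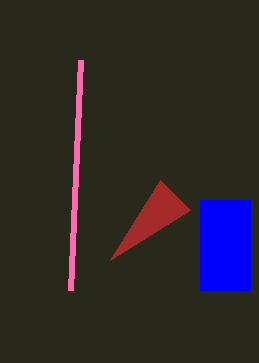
s_1 = 110; t_1 = 260; s_2 = 70; t_2 = 290; p_3 = 200; q_3 = 200; s_3 = 250; t_3 = 290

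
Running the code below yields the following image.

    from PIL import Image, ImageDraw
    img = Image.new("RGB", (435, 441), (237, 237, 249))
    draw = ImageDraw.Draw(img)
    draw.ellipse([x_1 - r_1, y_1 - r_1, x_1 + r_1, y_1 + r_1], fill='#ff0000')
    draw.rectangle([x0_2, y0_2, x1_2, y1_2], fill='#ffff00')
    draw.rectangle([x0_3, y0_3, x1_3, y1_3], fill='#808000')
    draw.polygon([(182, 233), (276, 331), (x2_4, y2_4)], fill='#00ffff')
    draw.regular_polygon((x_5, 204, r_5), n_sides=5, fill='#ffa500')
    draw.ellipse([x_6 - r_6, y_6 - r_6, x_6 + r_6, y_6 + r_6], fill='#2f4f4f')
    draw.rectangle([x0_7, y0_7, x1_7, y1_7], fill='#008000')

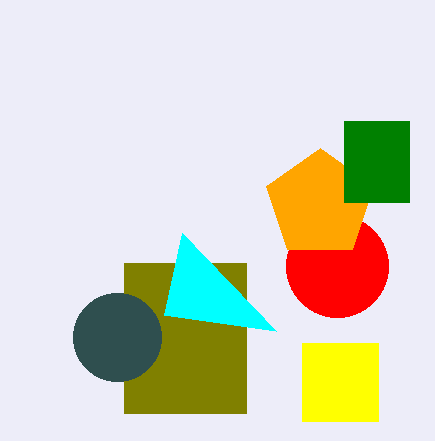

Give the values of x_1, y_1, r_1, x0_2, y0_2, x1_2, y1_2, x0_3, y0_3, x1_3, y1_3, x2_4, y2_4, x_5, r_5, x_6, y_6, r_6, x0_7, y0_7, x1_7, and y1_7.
x_1 = 337, y_1 = 266, r_1 = 51, x0_2 = 302, y0_2 = 343, x1_2 = 378, y1_2 = 421, x0_3 = 124, y0_3 = 263, x1_3 = 246, y1_3 = 413, x2_4 = 164, y2_4 = 315, x_5 = 320, r_5 = 56, x_6 = 117, y_6 = 337, r_6 = 44, x0_7 = 344, y0_7 = 121, x1_7 = 409, y1_7 = 202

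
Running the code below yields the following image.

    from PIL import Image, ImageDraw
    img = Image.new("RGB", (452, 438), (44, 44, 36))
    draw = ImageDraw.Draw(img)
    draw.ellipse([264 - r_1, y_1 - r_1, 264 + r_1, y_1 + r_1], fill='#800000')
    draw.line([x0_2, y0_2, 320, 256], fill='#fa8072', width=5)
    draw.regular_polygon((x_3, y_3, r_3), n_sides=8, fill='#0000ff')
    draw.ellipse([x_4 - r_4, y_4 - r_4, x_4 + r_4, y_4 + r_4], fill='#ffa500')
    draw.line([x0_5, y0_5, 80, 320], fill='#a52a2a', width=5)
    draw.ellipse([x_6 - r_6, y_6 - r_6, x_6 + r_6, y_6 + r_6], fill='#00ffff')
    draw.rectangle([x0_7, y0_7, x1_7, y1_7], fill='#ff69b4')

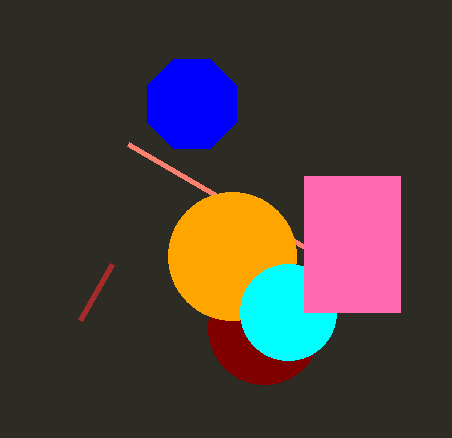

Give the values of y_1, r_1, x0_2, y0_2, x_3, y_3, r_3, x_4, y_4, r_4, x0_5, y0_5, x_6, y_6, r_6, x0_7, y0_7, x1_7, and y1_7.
y_1 = 328
r_1 = 56
x0_2 = 128
y0_2 = 144
x_3 = 192
y_3 = 104
r_3 = 48
x_4 = 232
y_4 = 256
r_4 = 64
x0_5 = 112
y0_5 = 264
x_6 = 288
y_6 = 312
r_6 = 48
x0_7 = 304
y0_7 = 176
x1_7 = 400
y1_7 = 312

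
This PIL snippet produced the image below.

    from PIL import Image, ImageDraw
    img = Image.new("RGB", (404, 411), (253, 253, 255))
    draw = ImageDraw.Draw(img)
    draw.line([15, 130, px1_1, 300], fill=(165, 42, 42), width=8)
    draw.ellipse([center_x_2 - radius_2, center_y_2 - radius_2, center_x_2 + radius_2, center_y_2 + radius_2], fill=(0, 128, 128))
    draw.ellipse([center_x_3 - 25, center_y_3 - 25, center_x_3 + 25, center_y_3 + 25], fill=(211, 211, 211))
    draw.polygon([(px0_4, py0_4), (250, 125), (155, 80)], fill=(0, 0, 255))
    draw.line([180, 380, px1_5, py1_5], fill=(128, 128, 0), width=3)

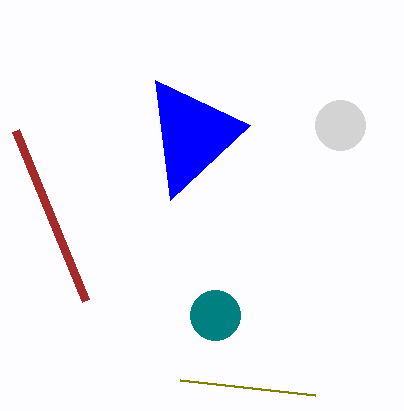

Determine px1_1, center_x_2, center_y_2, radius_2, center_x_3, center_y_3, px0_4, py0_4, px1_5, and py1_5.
px1_1 = 85
center_x_2 = 215
center_y_2 = 315
radius_2 = 25
center_x_3 = 340
center_y_3 = 125
px0_4 = 170
py0_4 = 200
px1_5 = 315
py1_5 = 395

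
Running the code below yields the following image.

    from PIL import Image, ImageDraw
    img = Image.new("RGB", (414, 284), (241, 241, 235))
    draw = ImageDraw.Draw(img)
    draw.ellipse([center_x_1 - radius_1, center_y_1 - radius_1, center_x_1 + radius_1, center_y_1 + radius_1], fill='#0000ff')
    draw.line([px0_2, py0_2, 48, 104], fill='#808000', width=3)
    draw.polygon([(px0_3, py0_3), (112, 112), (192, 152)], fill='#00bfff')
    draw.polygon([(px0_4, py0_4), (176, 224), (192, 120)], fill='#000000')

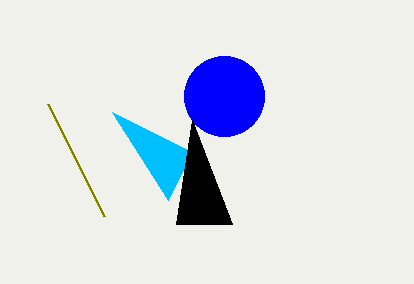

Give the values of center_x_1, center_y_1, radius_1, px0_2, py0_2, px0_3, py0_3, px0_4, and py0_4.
center_x_1 = 224
center_y_1 = 96
radius_1 = 40
px0_2 = 104
py0_2 = 216
px0_3 = 168
py0_3 = 200
px0_4 = 232
py0_4 = 224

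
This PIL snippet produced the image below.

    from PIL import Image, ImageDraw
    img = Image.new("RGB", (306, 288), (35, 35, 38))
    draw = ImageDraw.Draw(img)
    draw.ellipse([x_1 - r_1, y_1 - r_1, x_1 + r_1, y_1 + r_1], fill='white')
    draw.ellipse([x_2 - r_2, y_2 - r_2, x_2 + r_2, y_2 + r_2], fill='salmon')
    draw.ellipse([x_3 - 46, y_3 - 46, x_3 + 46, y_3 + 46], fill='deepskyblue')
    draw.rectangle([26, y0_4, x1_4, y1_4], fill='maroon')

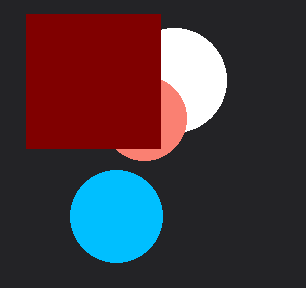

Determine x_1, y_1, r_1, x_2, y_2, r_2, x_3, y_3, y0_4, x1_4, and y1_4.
x_1 = 174; y_1 = 80; r_1 = 52; x_2 = 144; y_2 = 118; r_2 = 42; x_3 = 116; y_3 = 216; y0_4 = 14; x1_4 = 160; y1_4 = 148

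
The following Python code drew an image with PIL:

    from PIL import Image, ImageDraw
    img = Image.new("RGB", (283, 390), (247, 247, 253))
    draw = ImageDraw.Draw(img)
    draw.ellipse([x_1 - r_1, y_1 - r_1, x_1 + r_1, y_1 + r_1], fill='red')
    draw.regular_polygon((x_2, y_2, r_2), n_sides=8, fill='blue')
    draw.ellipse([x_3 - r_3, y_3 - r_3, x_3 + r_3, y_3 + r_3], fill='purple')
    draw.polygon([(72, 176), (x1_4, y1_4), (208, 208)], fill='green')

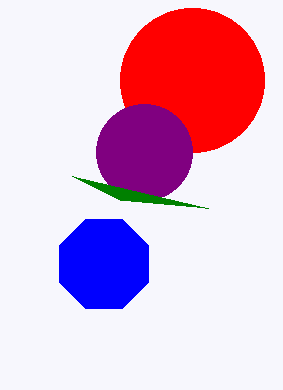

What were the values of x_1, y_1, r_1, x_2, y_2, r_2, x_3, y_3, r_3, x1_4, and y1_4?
x_1 = 192; y_1 = 80; r_1 = 72; x_2 = 104; y_2 = 264; r_2 = 48; x_3 = 144; y_3 = 152; r_3 = 48; x1_4 = 120; y1_4 = 200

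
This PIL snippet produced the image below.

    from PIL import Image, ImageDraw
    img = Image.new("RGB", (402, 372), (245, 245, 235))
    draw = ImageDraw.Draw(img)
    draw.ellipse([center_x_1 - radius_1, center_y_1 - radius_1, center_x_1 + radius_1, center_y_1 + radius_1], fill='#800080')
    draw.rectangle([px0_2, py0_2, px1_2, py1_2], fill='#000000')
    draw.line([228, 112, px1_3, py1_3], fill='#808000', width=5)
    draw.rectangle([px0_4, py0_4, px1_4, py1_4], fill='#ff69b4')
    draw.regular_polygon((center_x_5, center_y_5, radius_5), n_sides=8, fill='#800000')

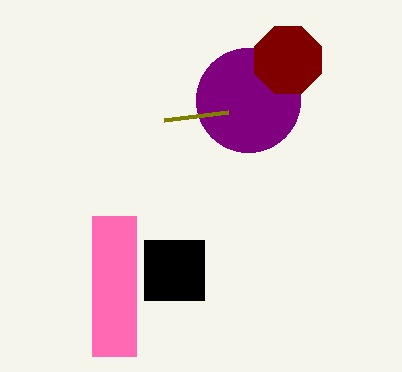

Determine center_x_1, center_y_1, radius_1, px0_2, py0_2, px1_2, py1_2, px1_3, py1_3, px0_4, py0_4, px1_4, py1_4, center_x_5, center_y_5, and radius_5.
center_x_1 = 248, center_y_1 = 100, radius_1 = 52, px0_2 = 144, py0_2 = 240, px1_2 = 204, py1_2 = 300, px1_3 = 164, py1_3 = 120, px0_4 = 92, py0_4 = 216, px1_4 = 136, py1_4 = 356, center_x_5 = 288, center_y_5 = 60, radius_5 = 36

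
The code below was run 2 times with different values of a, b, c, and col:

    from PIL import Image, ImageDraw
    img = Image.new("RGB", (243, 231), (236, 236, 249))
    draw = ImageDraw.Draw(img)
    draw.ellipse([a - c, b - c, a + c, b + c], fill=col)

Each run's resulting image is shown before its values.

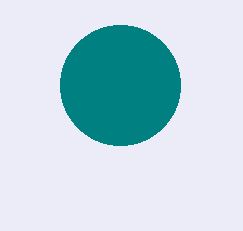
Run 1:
a = 120, b = 85, c = 60, col = 'teal'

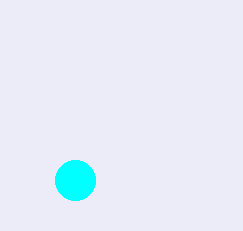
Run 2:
a = 75, b = 180, c = 20, col = 'cyan'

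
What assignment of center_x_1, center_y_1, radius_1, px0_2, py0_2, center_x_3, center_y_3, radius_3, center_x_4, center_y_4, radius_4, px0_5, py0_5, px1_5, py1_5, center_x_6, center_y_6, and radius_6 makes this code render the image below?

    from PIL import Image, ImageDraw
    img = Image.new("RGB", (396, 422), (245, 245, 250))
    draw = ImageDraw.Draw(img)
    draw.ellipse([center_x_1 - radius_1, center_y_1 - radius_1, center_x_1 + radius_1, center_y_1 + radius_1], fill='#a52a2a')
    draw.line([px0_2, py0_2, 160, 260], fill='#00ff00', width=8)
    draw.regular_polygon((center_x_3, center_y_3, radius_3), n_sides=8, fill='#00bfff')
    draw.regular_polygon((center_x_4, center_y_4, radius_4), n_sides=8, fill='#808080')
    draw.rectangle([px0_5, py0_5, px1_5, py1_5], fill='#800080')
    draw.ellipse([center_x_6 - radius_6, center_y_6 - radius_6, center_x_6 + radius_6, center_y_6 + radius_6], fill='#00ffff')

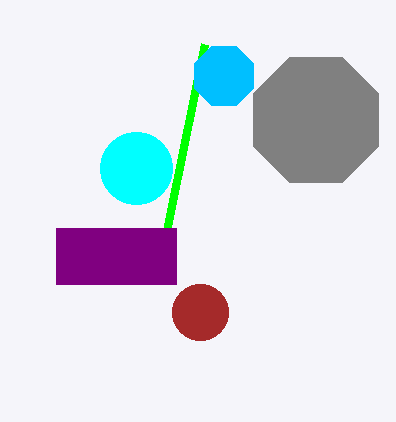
center_x_1 = 200, center_y_1 = 312, radius_1 = 28, px0_2 = 204, py0_2 = 44, center_x_3 = 224, center_y_3 = 76, radius_3 = 32, center_x_4 = 316, center_y_4 = 120, radius_4 = 68, px0_5 = 56, py0_5 = 228, px1_5 = 176, py1_5 = 284, center_x_6 = 136, center_y_6 = 168, radius_6 = 36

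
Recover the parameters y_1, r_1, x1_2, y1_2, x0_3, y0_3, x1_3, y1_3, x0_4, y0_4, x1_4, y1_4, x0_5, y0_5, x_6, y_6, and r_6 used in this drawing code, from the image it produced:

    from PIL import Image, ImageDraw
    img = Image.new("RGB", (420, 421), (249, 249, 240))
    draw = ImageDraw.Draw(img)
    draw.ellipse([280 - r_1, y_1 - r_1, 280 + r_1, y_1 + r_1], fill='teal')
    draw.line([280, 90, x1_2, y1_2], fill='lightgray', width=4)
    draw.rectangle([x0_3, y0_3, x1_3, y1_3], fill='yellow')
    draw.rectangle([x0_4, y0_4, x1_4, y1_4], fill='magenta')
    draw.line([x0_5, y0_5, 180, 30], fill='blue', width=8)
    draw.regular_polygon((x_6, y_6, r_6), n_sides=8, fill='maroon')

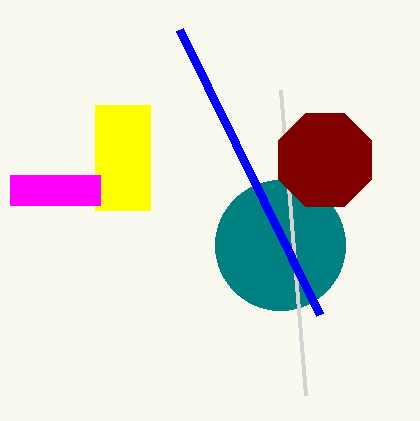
y_1 = 245
r_1 = 65
x1_2 = 305
y1_2 = 395
x0_3 = 95
y0_3 = 105
x1_3 = 150
y1_3 = 210
x0_4 = 10
y0_4 = 175
x1_4 = 100
y1_4 = 205
x0_5 = 320
y0_5 = 315
x_6 = 325
y_6 = 160
r_6 = 50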